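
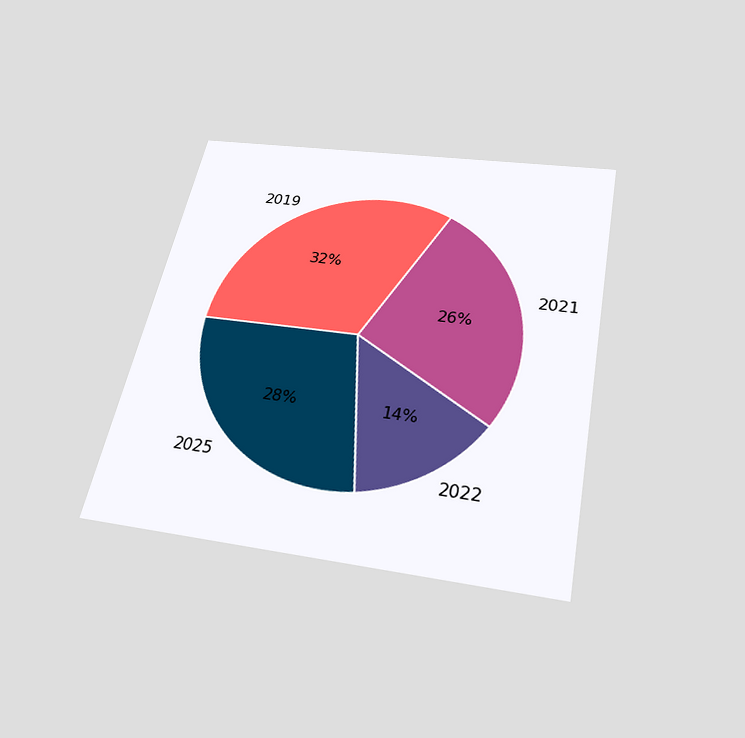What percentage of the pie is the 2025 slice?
28%

The chart is tilted about 12° clockwise and viewed slightly from below. The 2025 slice takes up 28% of the pie.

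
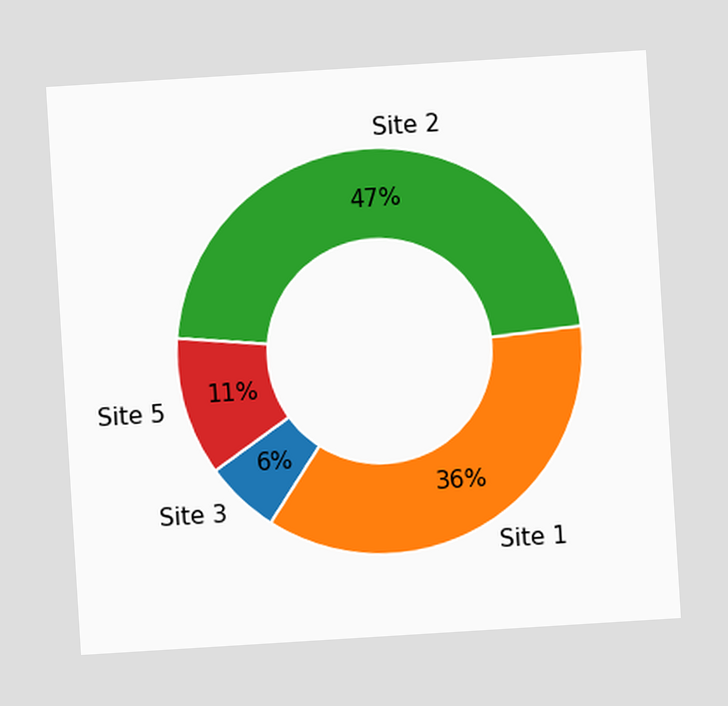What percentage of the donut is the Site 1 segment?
36%

The chart is tilted about 4° counter-clockwise. The Site 1 segment takes up 36% of the ring.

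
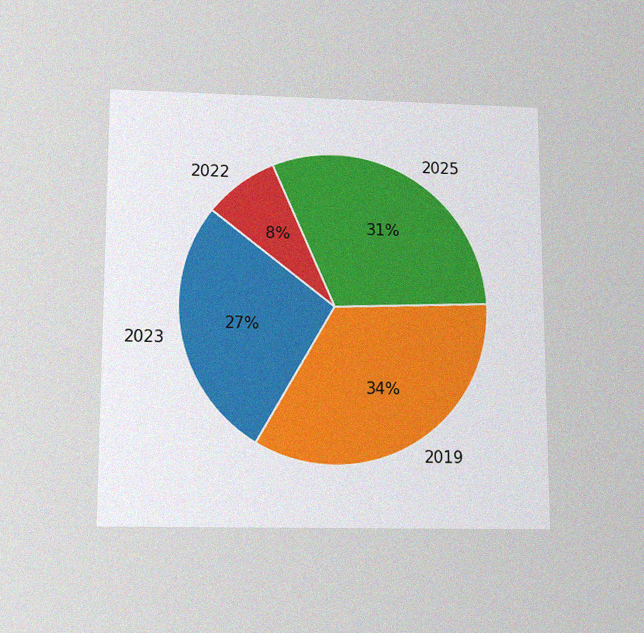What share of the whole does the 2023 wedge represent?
27%

The chart is viewed slightly from below, with some photo noise. The 2023 slice takes up 27% of the pie.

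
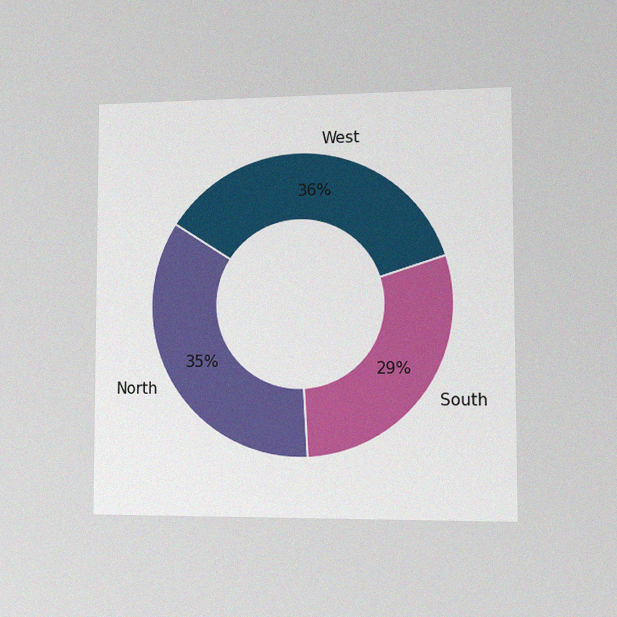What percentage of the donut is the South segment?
The chart is viewed slightly from the right, with some photo noise. The South segment takes up 29% of the ring.

29%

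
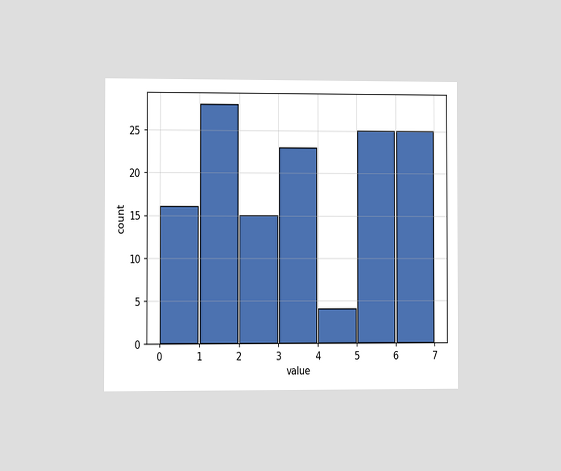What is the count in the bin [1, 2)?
The chart is viewed slightly from the left. The [1, 2) bin has height 28.

28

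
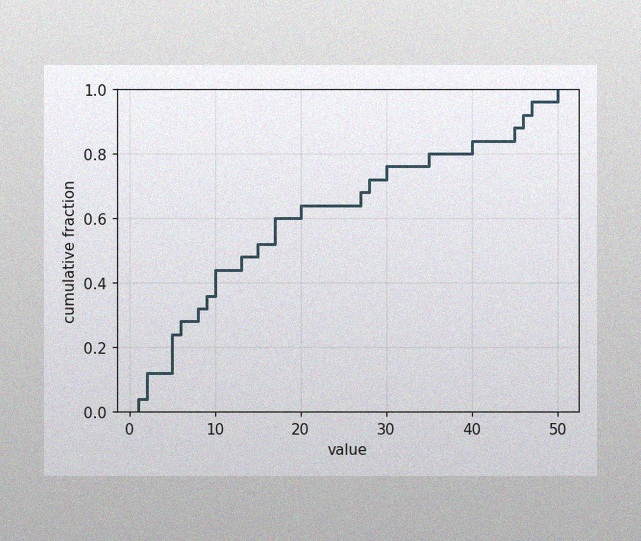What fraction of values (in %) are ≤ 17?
The image has some photo noise and uneven lighting. At x=17 the ECDF step is at 60%.

60%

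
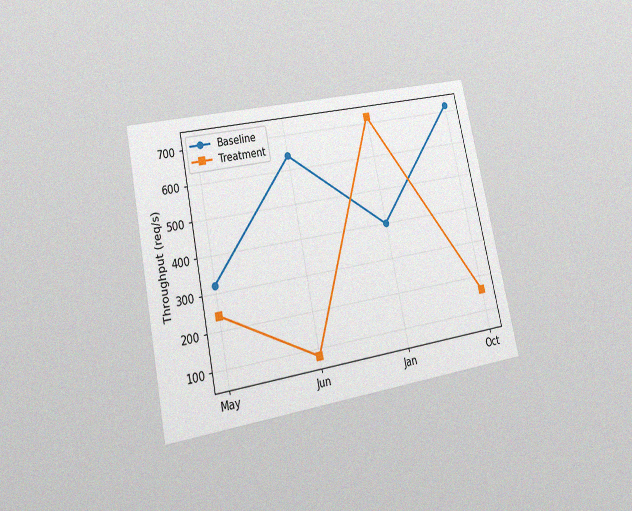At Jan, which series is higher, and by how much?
The chart is tilted about 12° counter-clockwise and viewed at a slight angle, with some photo noise. At Jan, Treatment sits above the other line by 320req/s.

Treatment, by 320req/s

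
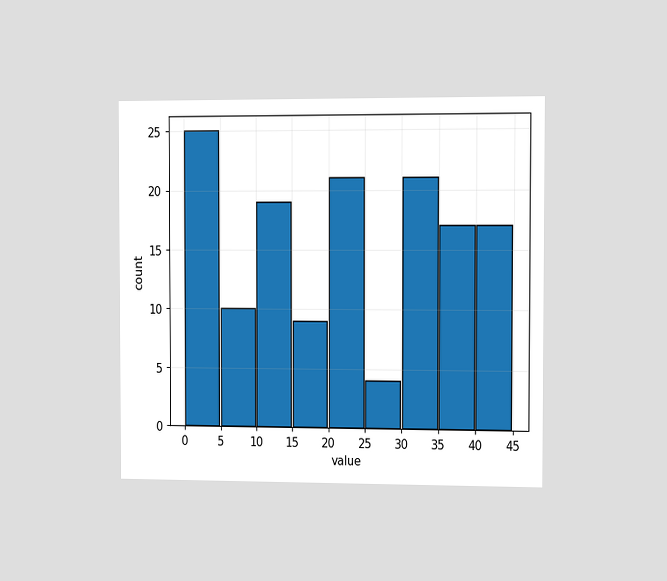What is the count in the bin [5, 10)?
The chart is viewed slightly from the right. The [5, 10) bin has height 10.

10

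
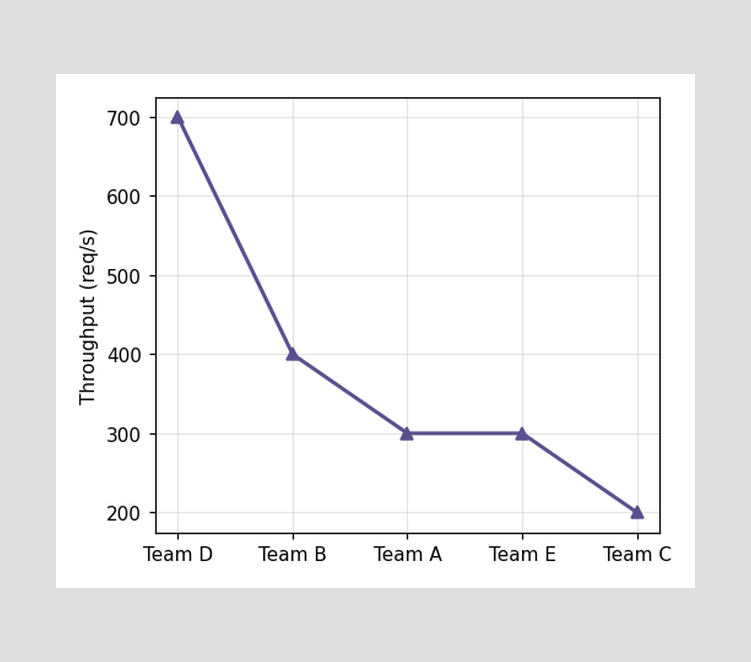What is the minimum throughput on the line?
200req/s

The lowest point is at Team C, and reading across to the y-axis gives 200req/s.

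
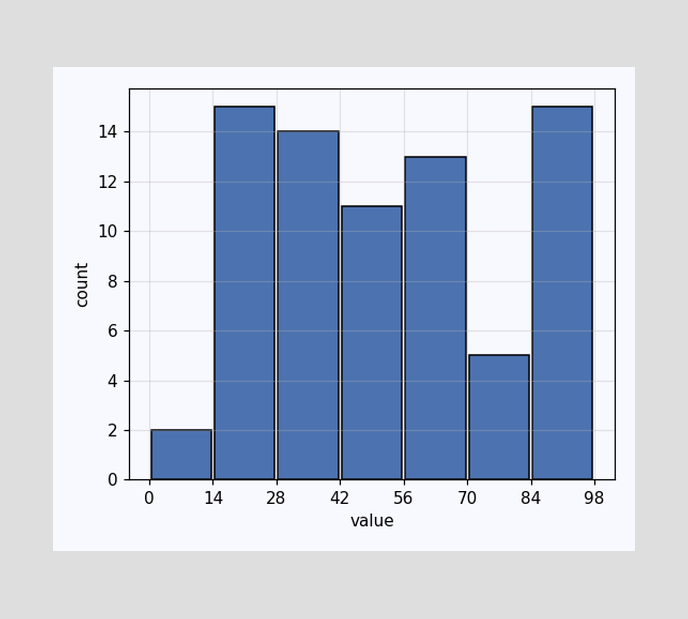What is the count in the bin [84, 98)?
The [84, 98) bin has height 15.

15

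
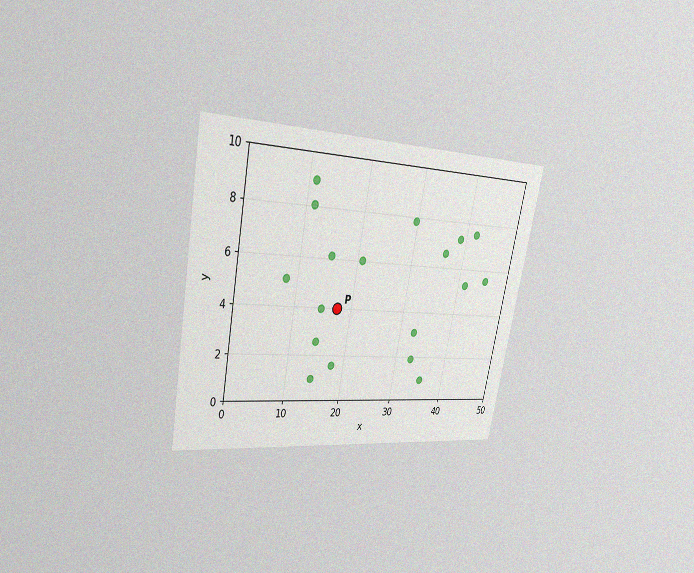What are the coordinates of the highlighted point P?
The chart is tilted about 11° clockwise and viewed at a slight angle, with some photo noise. Following the gridlines from P to each axis, P sits at (17.5, 4).

(17.5, 4)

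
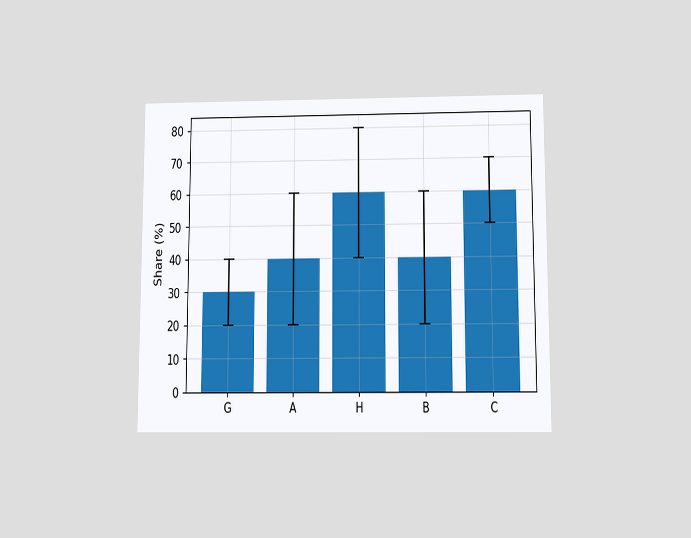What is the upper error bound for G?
40%

The chart is viewed slightly from below. The G bar's upper whisker reaches 40%.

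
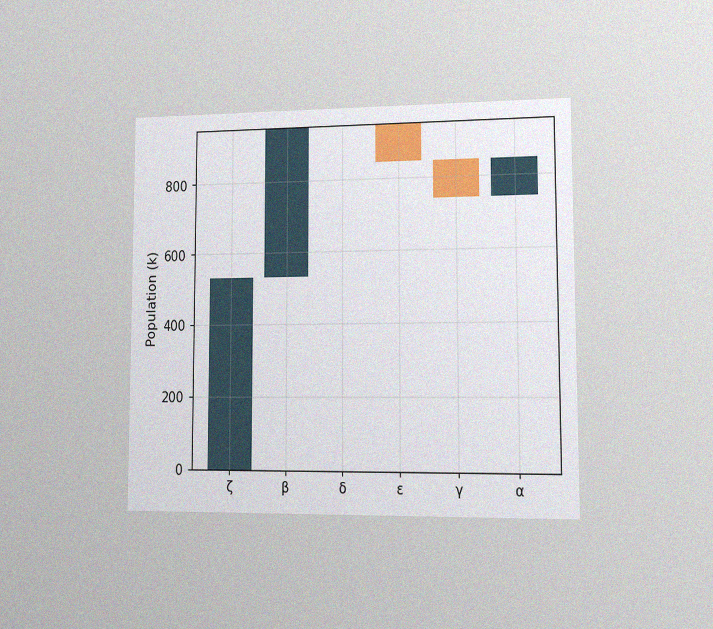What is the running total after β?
The chart is viewed slightly from the right, with some photo noise. After β the running total reaches 954k.

954k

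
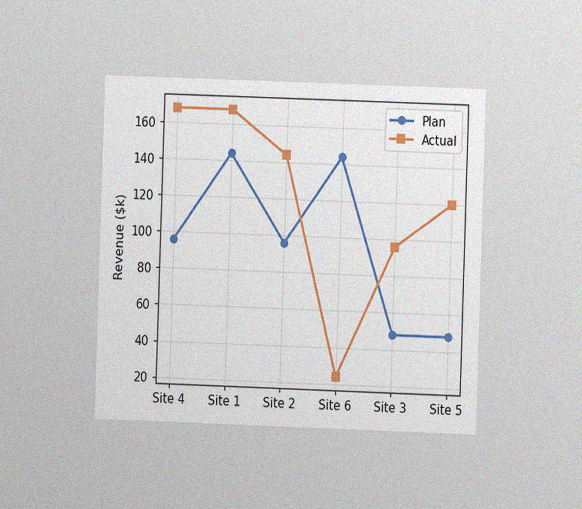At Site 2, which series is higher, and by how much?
Actual, by $48k

The chart is viewed at a slight angle, with some photo noise. At Site 2, Actual sits above the other line by $48k.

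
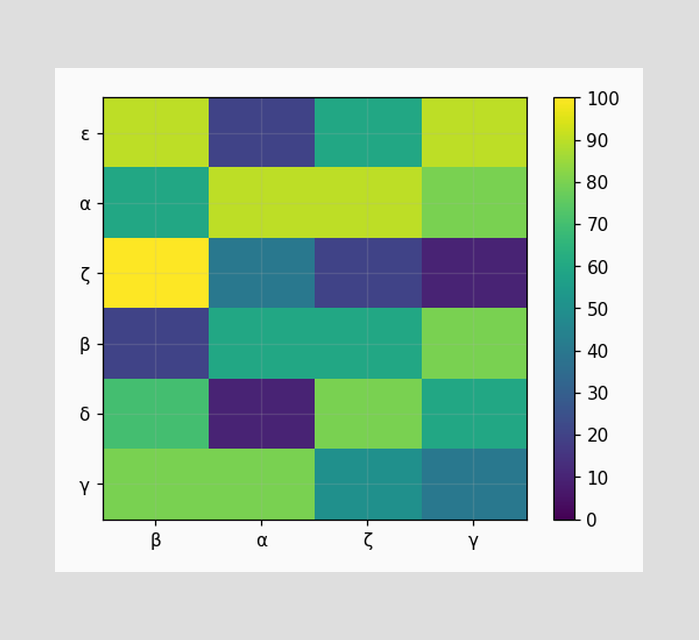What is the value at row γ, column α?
80

Matching cell (γ, α) against the colorbar gives 80.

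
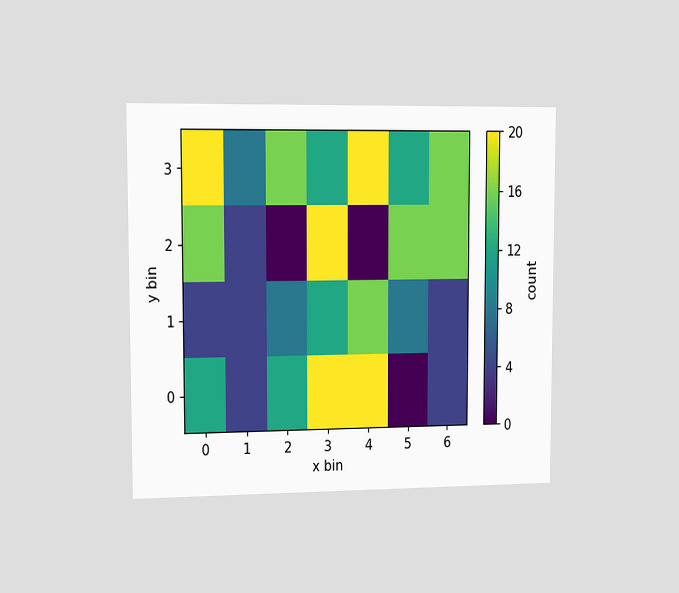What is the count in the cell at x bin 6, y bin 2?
The chart is viewed slightly from the left. Matching the cell (6, 2) against the colorbar gives 16.

16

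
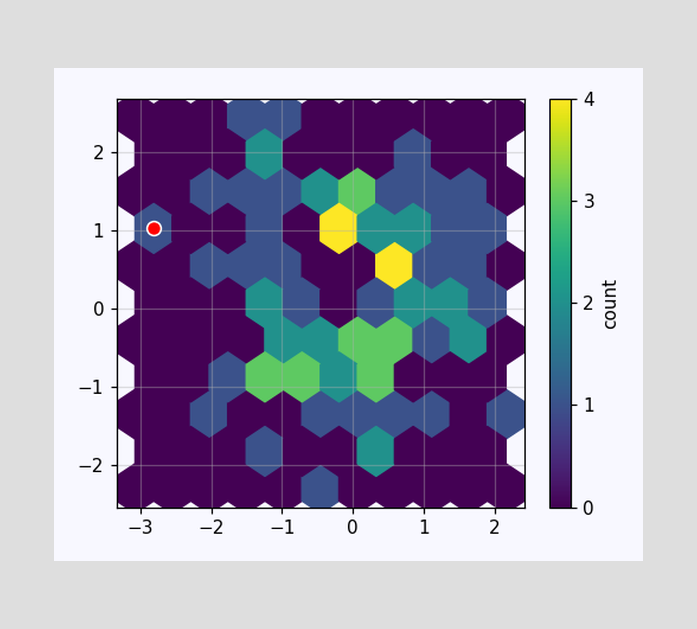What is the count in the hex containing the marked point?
1

The marked hex reads 1 on the colorbar.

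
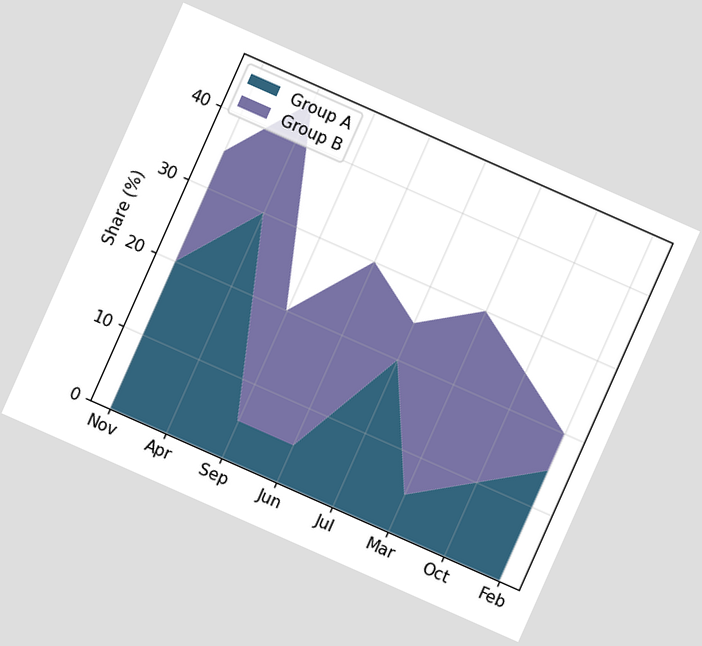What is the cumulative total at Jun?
The chart is tilted about 24° clockwise. The stacked total at Jun reaches 30%.

30%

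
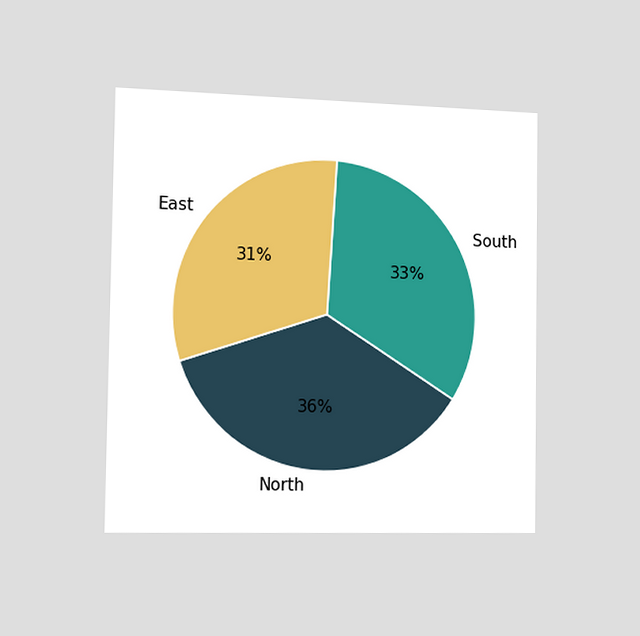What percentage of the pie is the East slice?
31%

The chart is viewed slightly from the left. The East slice takes up 31% of the pie.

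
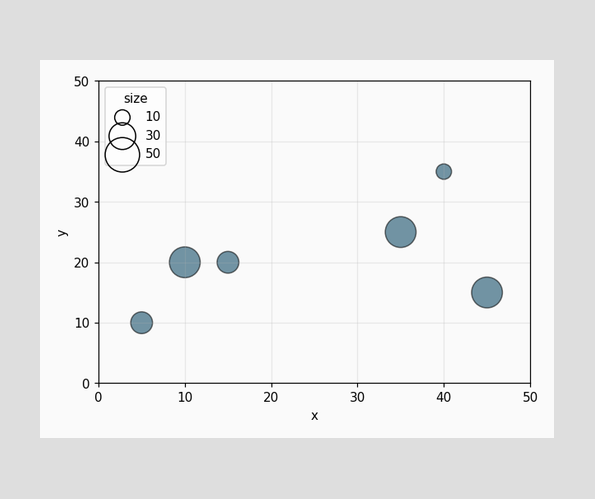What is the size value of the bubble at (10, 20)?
Matching the bubble at (10, 20) against the size legend gives 40.

40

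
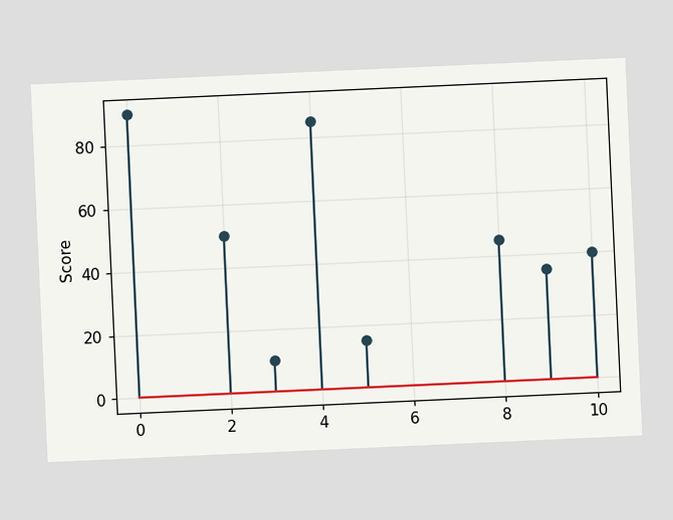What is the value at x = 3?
The chart is tilted about 3° counter-clockwise. The stem at x=3 reaches 10.

10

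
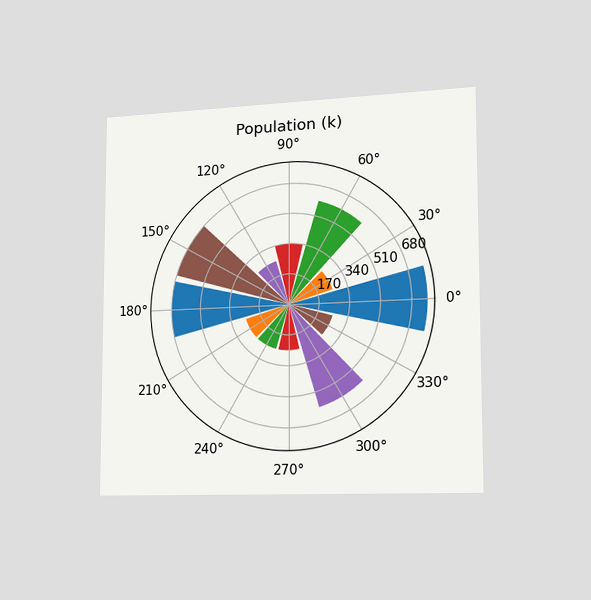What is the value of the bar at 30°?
The chart is viewed slightly from the right. The bar at 30° reaches 255k on the radial axis.

255k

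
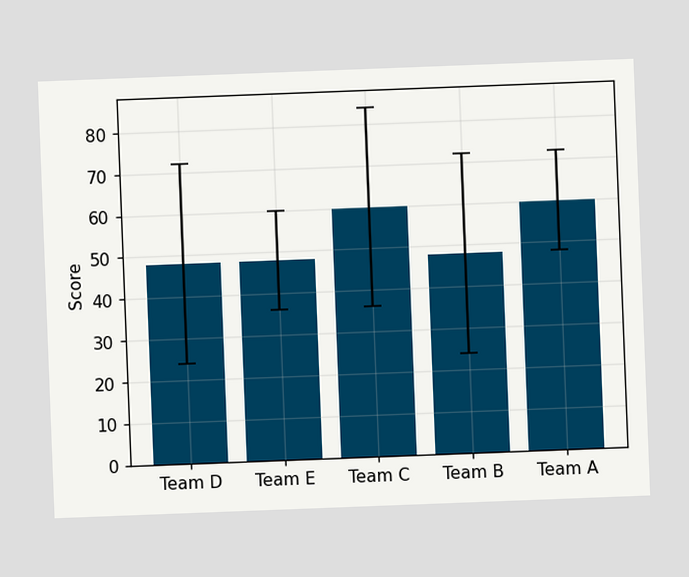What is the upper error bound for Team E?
60

The chart is tilted about 2° counter-clockwise. The Team E bar's upper whisker reaches 60.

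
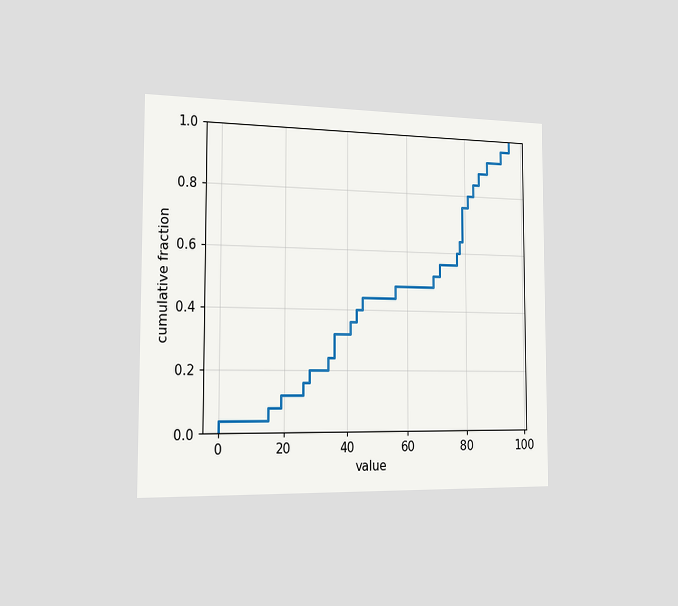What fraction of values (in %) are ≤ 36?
32%

The chart is viewed slightly from the left. At x=36 the ECDF step is at 32%.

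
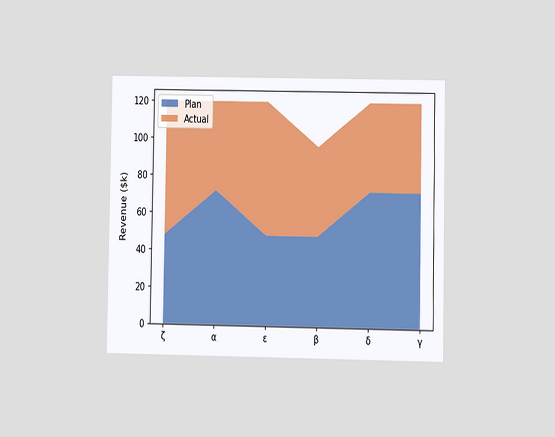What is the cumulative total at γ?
The chart is viewed at a slight angle. The stacked total at γ reaches $120k.

$120k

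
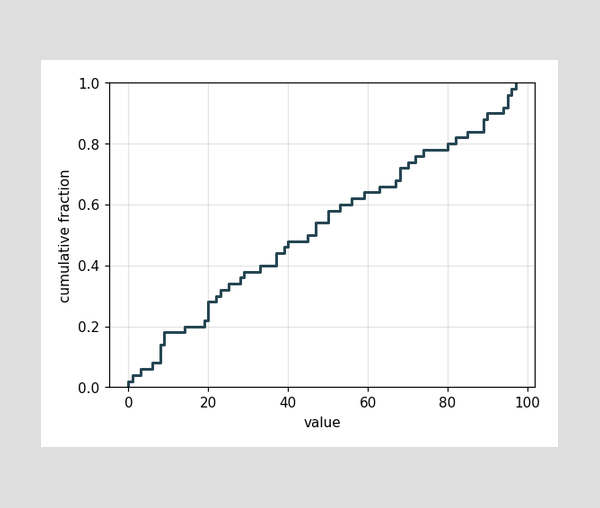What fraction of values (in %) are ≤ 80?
At x=80 the ECDF step is at 80%.

80%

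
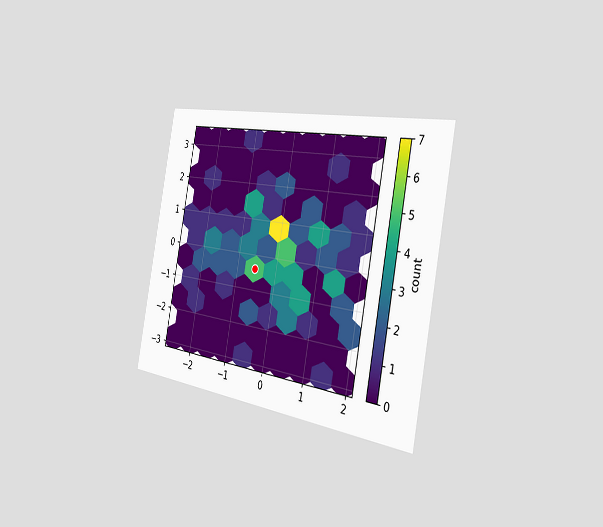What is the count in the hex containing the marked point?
5

The chart is tilted about 10° clockwise and viewed slightly from the right. The marked hex reads 5 on the colorbar.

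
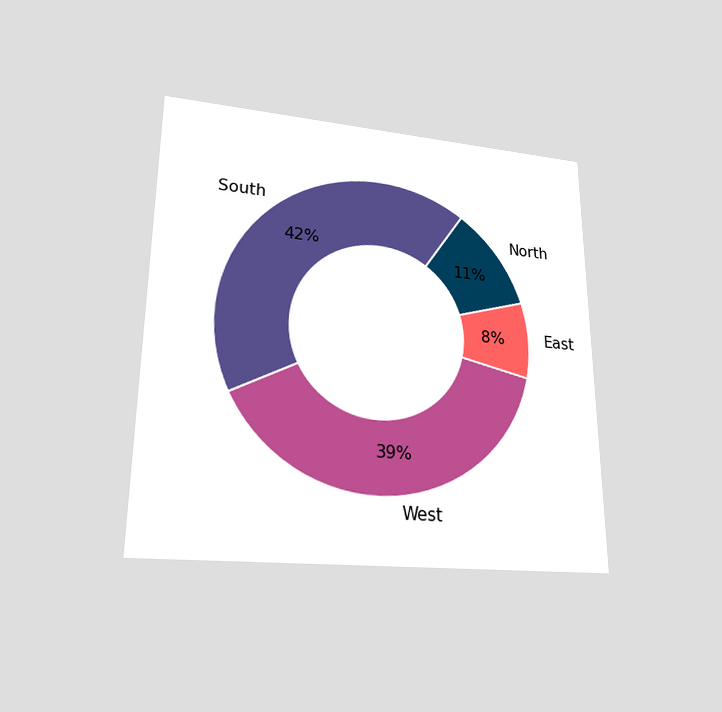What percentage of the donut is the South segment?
The chart is viewed slightly from below. The South segment takes up 42% of the ring.

42%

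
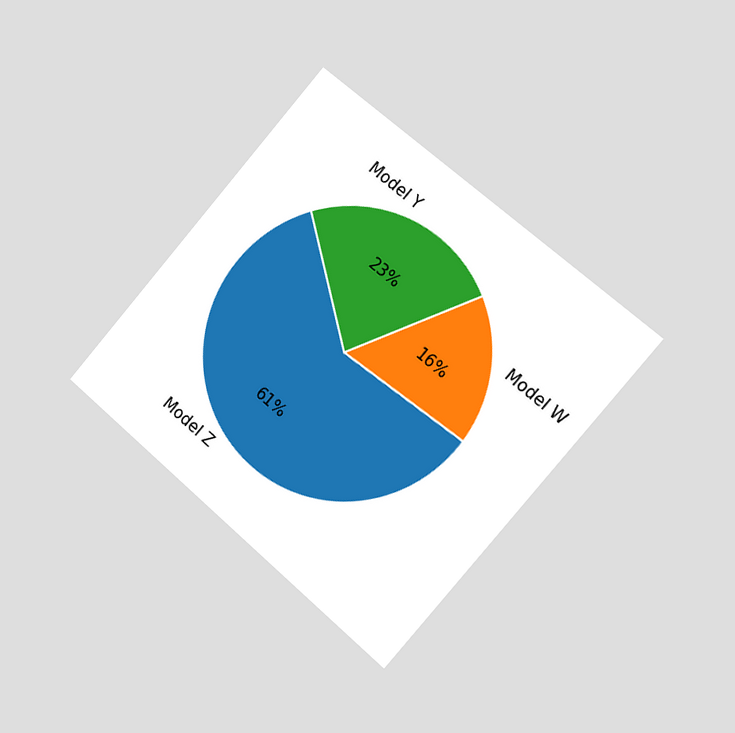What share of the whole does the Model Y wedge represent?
23%

The chart is tilted about 41° clockwise and viewed slightly from the right. The Model Y slice takes up 23% of the pie.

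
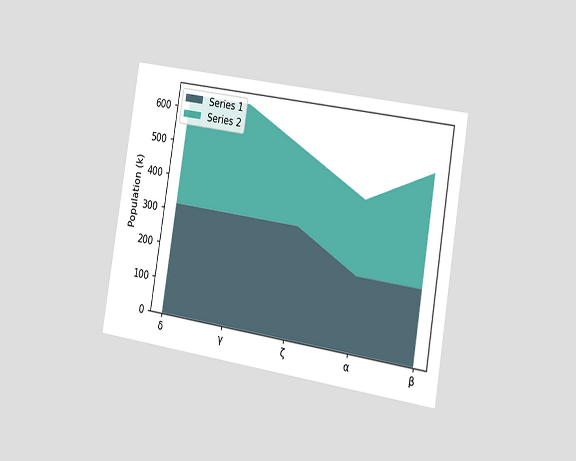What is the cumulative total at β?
530k

The chart is tilted about 9° clockwise and viewed slightly from the right. The stacked total at β reaches 530k.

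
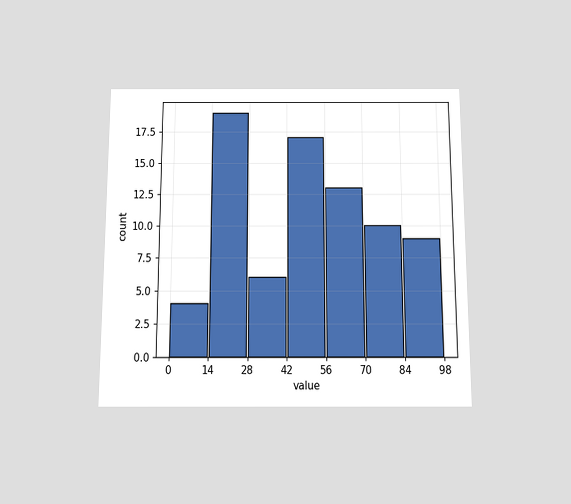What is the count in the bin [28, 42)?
The chart is viewed slightly from below. The [28, 42) bin has height 6.

6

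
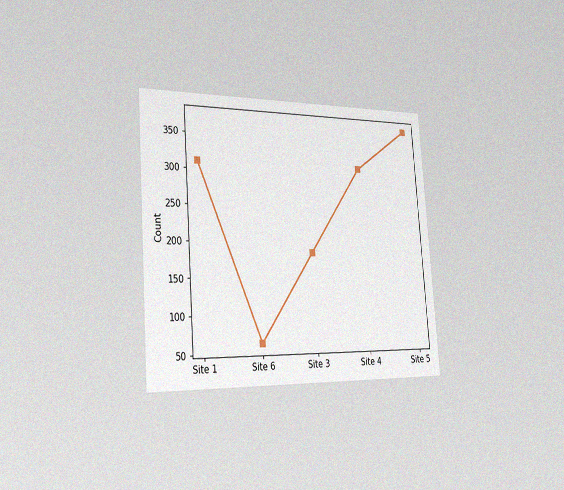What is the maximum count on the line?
The chart is tilted about 4° counter-clockwise and viewed slightly from the left, with some photo noise. The highest point is at Site 5, and reading across to the y-axis gives 372.

372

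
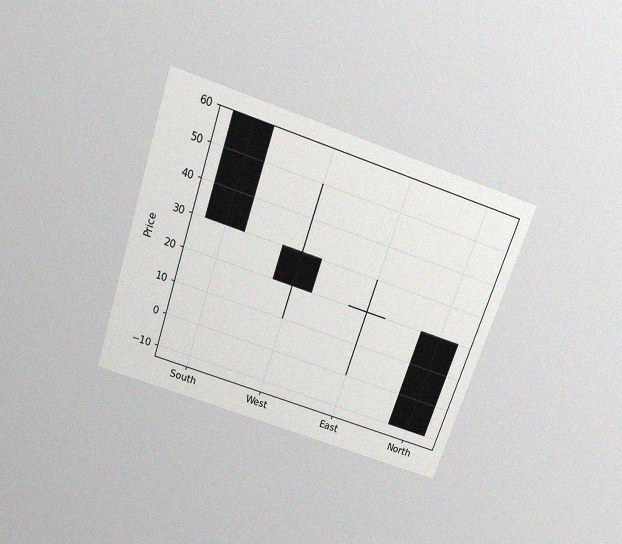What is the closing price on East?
20

The chart is tilted about 19° clockwise and viewed slightly from above, with some photo noise. The East candle closes at 20.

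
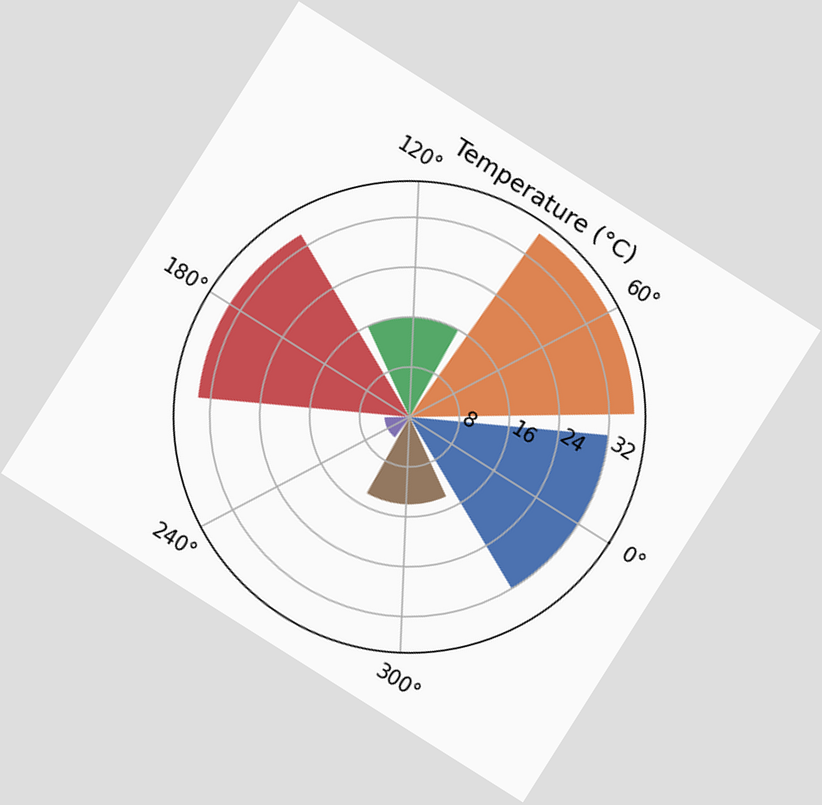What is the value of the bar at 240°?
The chart is tilted about 32° clockwise. The bar at 240° reaches 4°C on the radial axis.

4°C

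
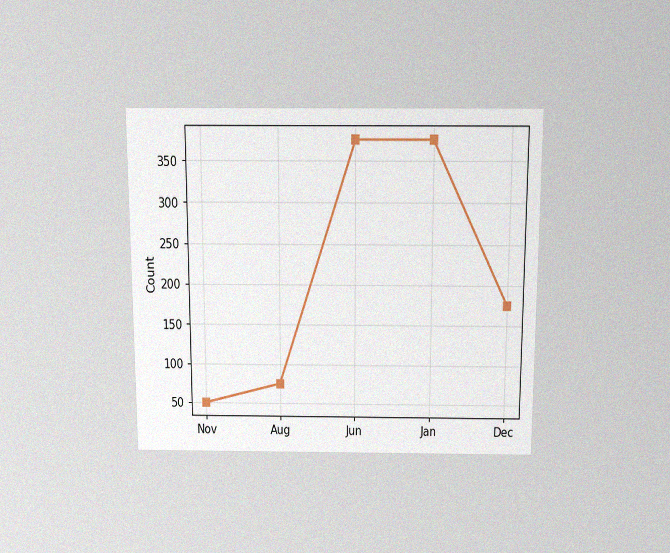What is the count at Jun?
375

The chart is viewed slightly from above, with some photo noise. At Jun, the line is at 375.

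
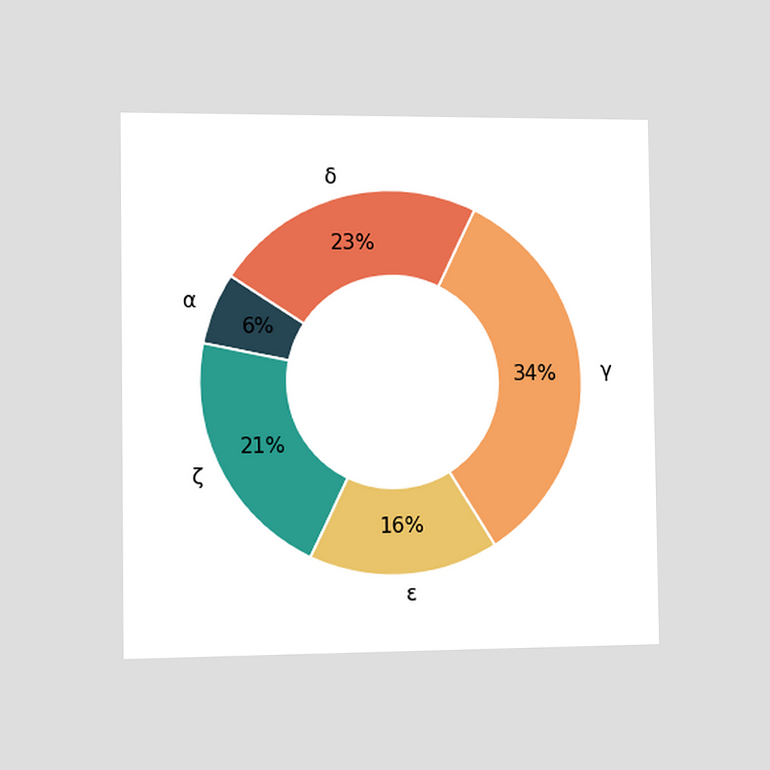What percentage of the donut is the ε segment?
16%

The chart is viewed slightly from the left. The ε segment takes up 16% of the ring.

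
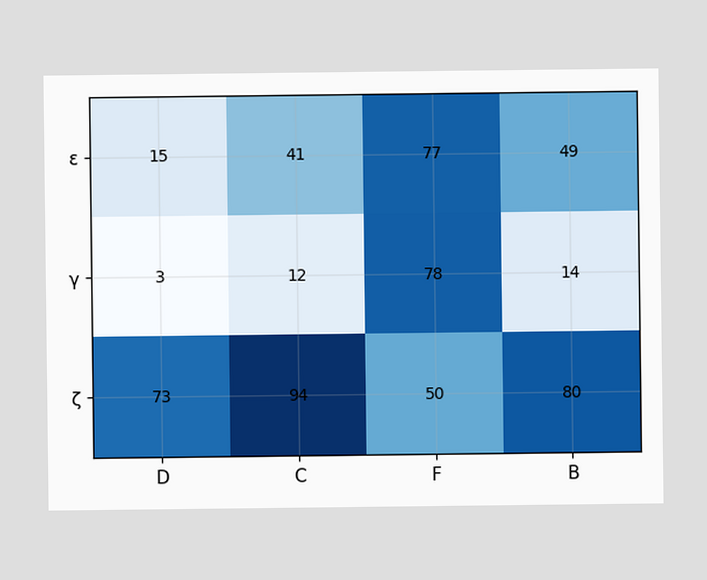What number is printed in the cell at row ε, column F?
77

The (ε, F) cell reads 77.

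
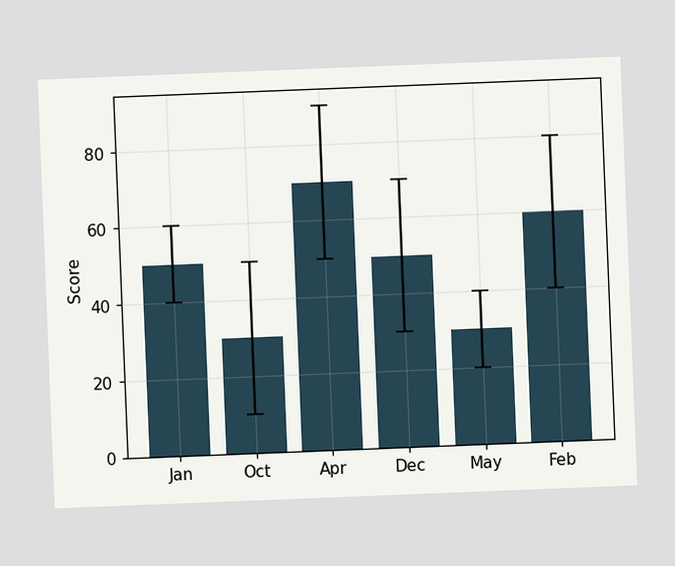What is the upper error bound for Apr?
90

The chart is tilted about 2° counter-clockwise. The Apr bar's upper whisker reaches 90.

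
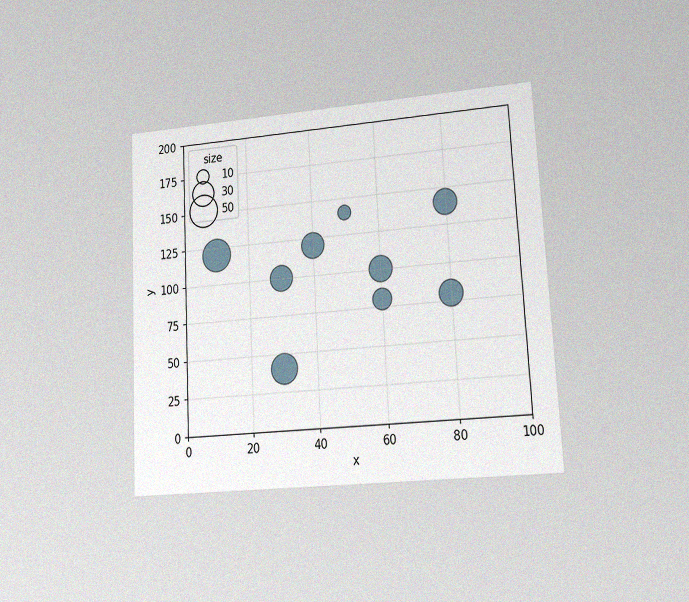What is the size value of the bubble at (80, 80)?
The chart is tilted about 3° counter-clockwise and viewed at a slight angle, with some photo noise. Matching the bubble at (80, 80) against the size legend gives 30.

30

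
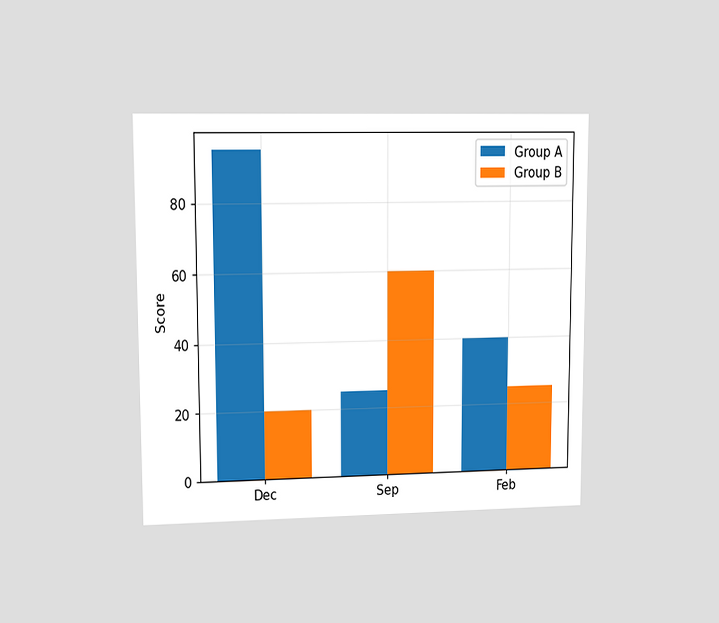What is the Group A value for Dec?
95

The chart is viewed at a slight angle. The Group A bar at Dec reaches 95 on the y-axis.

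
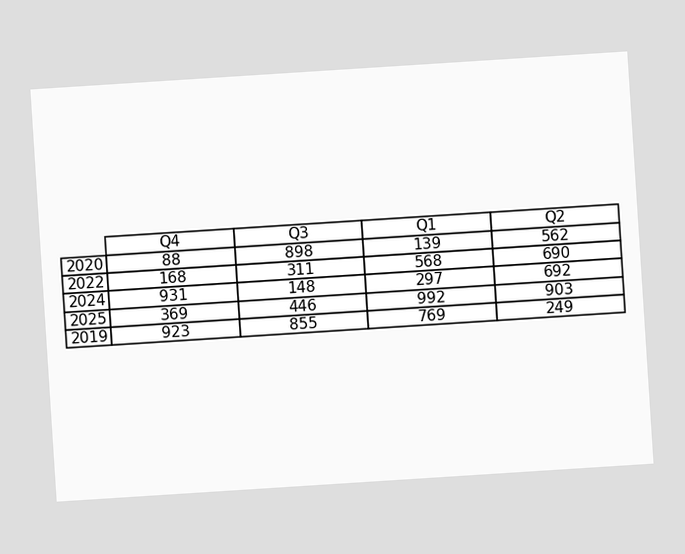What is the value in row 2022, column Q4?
168

The chart is tilted about 4° counter-clockwise. The (2022, Q4) cell reads 168.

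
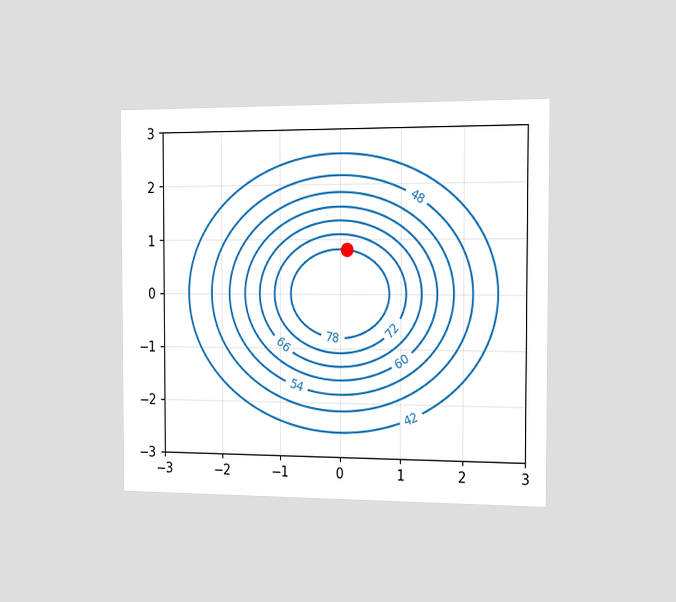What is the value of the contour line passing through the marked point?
78

The chart is viewed slightly from the right. The marked point sits on the contour labelled 78.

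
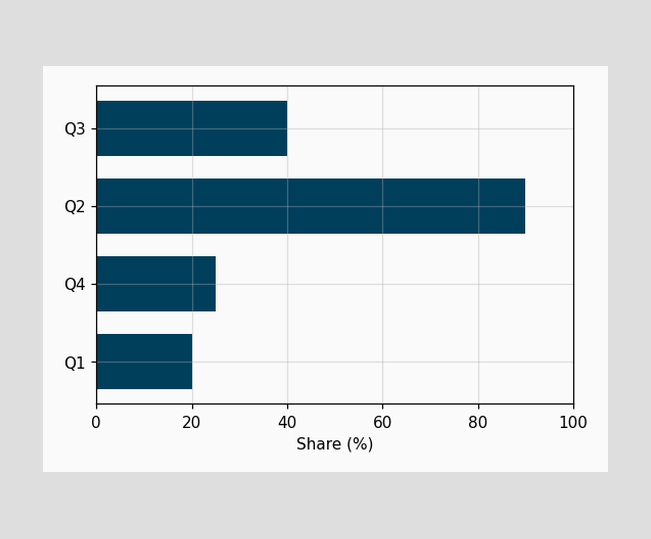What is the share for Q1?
20%

Reading along the chart's x-axis, the Q1 bar reaches 20%.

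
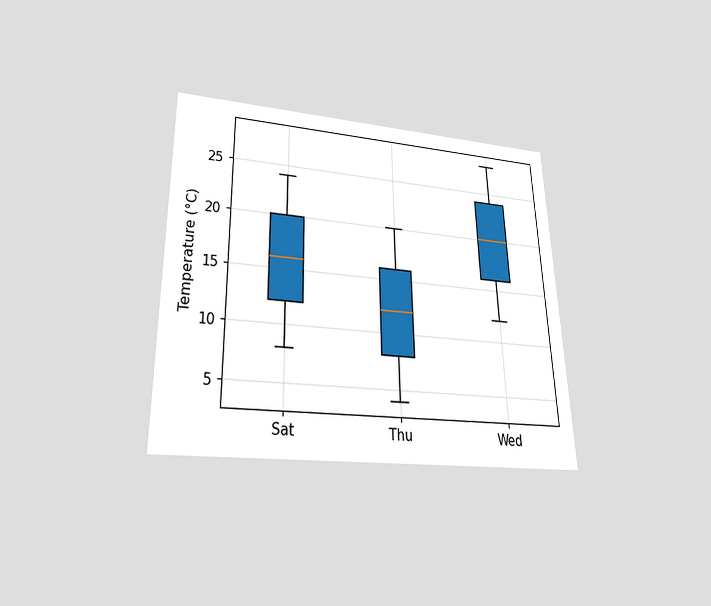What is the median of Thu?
12°C

The chart is viewed slightly from below. The median line in the Thu box sits at 12°C.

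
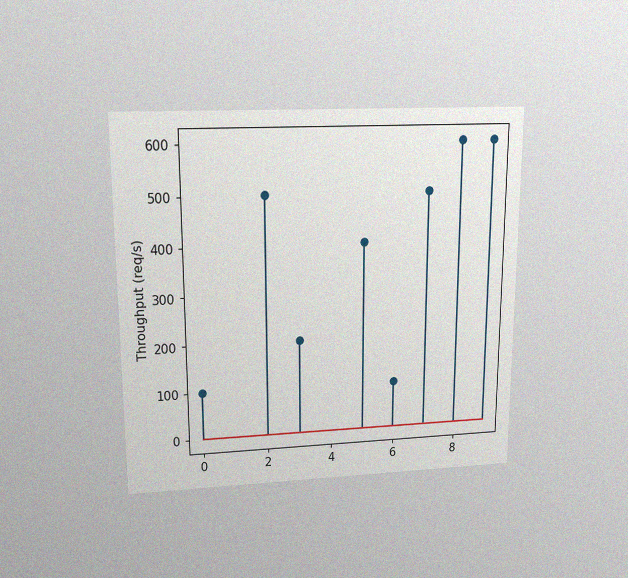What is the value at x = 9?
600req/s

The chart is viewed slightly from above, with some photo noise. The stem at x=9 reaches 600req/s.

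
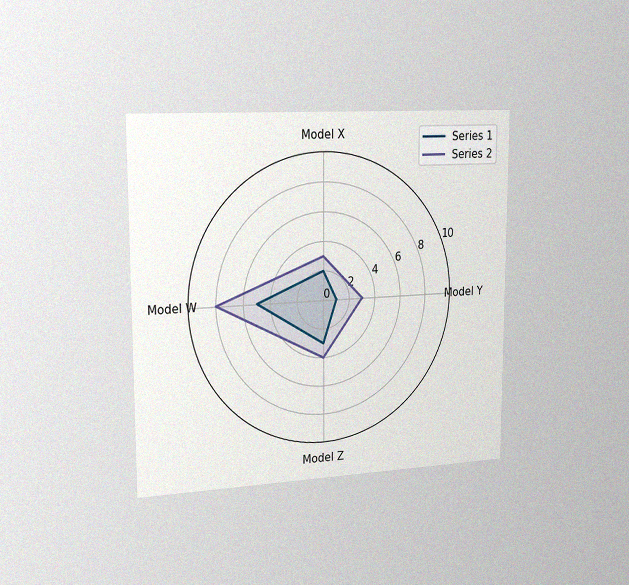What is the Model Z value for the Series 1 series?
3

The chart is viewed slightly from the left, with some photo noise. On the Model Z axis, Series 1 reaches 3.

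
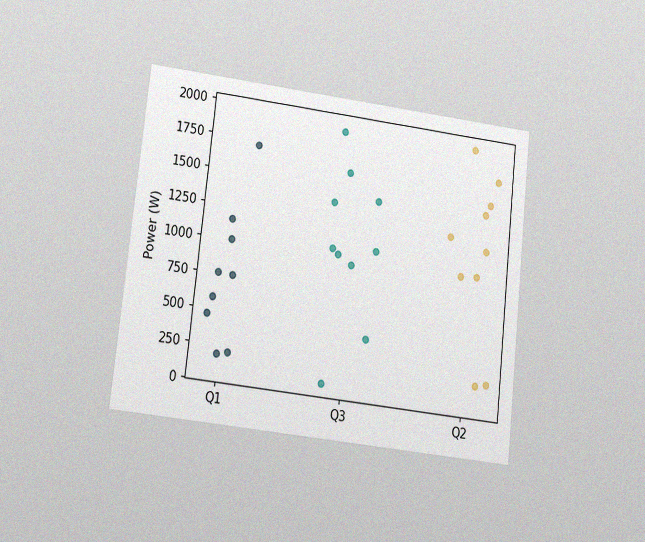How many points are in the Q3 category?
The chart is tilted about 6° clockwise and viewed at a slight angle, with some photo noise. Counting the markers in the Q3 column gives 10.

10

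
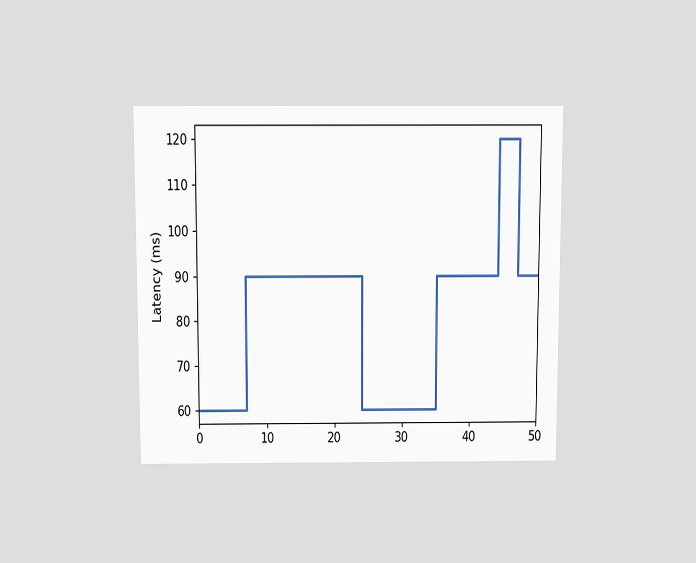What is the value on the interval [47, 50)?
The chart is viewed slightly from above. On [47, 50) the step sits at 90ms.

90ms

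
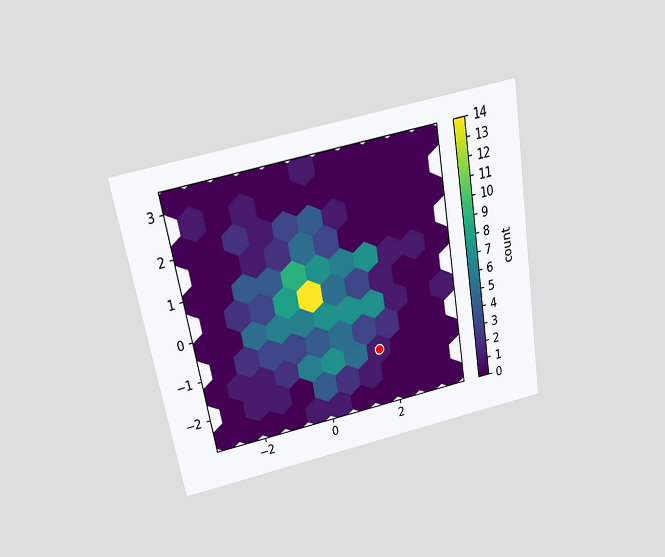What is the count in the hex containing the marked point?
The chart is tilted about 10° counter-clockwise and viewed slightly from above. The marked hex reads 1 on the colorbar.

1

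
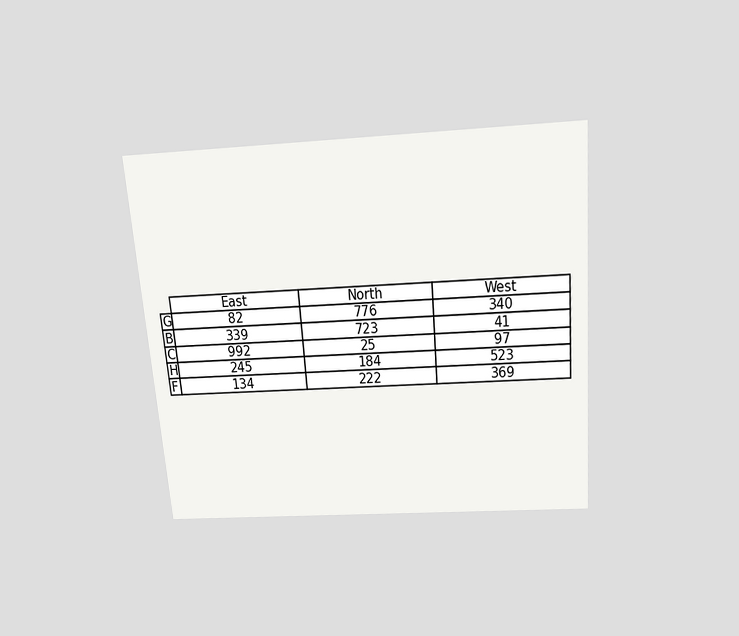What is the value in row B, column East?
The chart is tilted about 5° counter-clockwise and viewed slightly from above. The (B, East) cell reads 339.

339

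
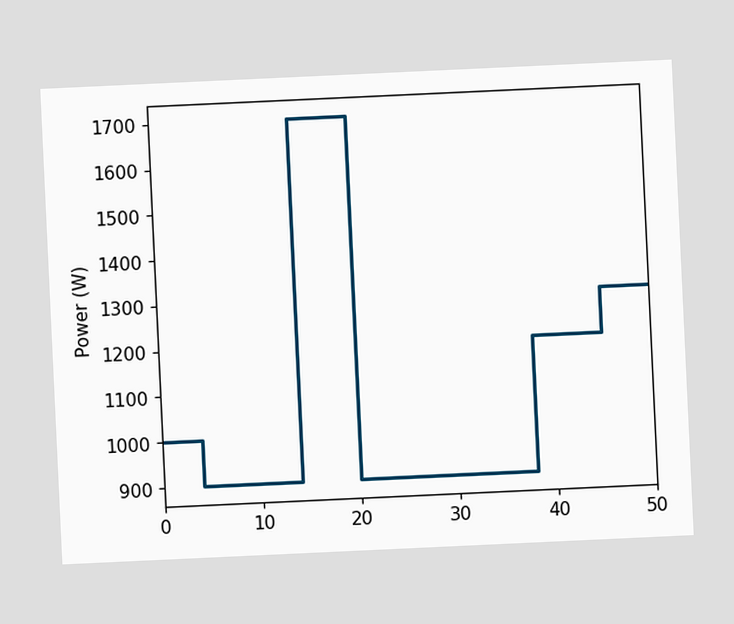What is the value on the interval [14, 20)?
1700W

The chart is tilted about 3° counter-clockwise. On [14, 20) the step sits at 1700W.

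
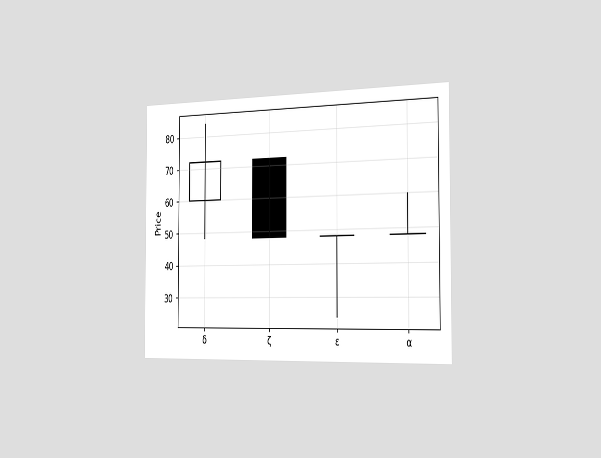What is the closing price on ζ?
48

The chart is viewed slightly from the right. The ζ candle closes at 48.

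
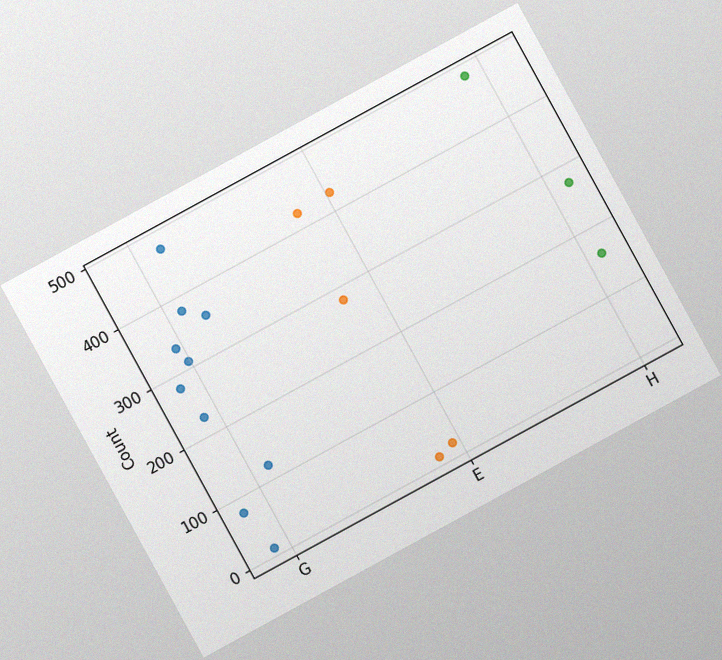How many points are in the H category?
The chart is tilted about 29° counter-clockwise, with some photo noise. Counting the markers in the H column gives 3.

3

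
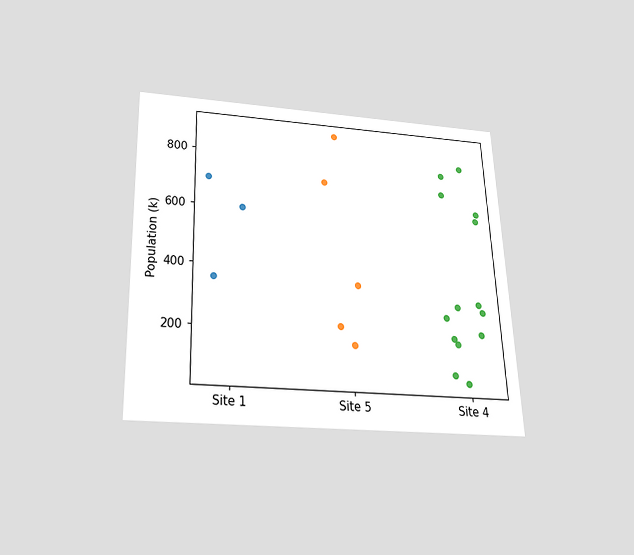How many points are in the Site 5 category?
The chart is tilted about 2° counter-clockwise and viewed slightly from below. Counting the markers in the Site 5 column gives 5.

5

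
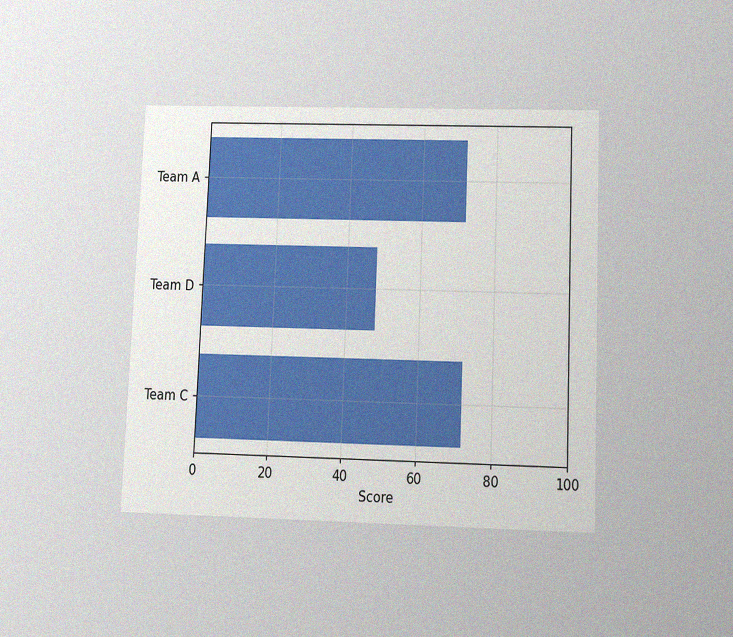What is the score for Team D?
The chart is tilted about 2° clockwise and viewed slightly from below, with some photo noise. Reading along the chart's x-axis, the Team D bar reaches 48.

48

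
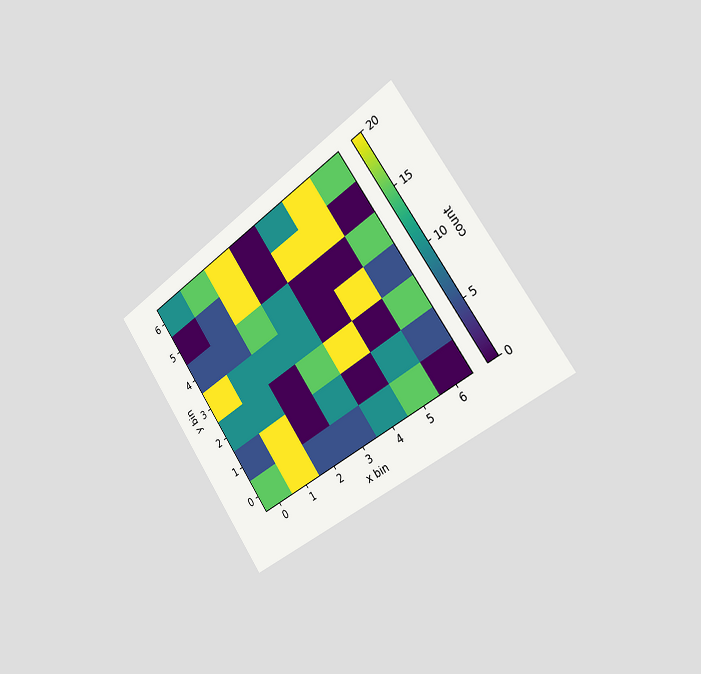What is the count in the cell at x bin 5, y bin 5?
The chart is tilted about 35° counter-clockwise and viewed slightly from the right. Matching the cell (5, 5) against the colorbar gives 20.

20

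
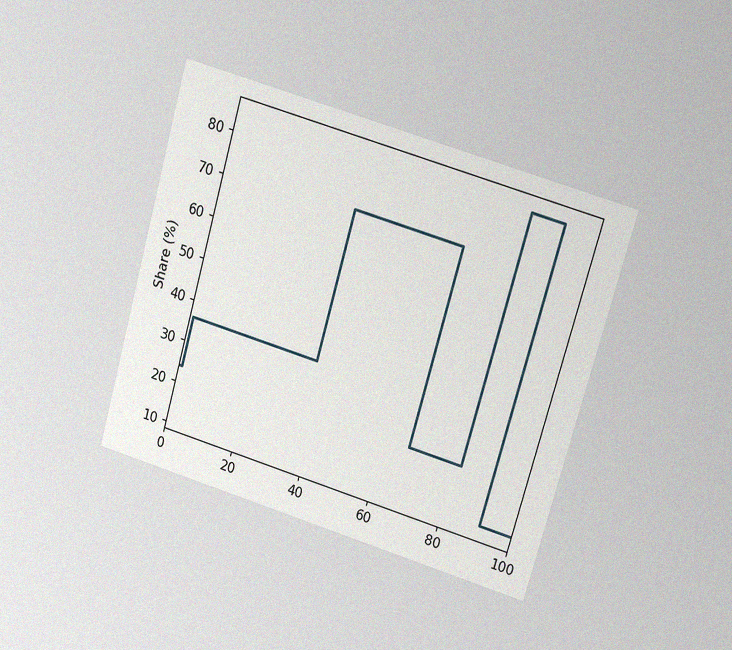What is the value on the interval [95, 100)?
The chart is tilted about 16° clockwise and viewed at a slight angle, with some photo noise. On [95, 100) the step sits at 12%.

12%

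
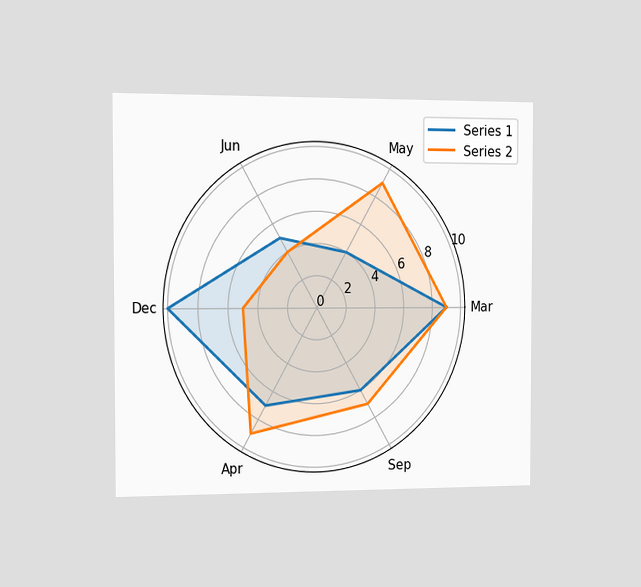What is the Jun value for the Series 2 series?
The chart is viewed slightly from the left. On the Jun axis, Series 2 reaches 4.

4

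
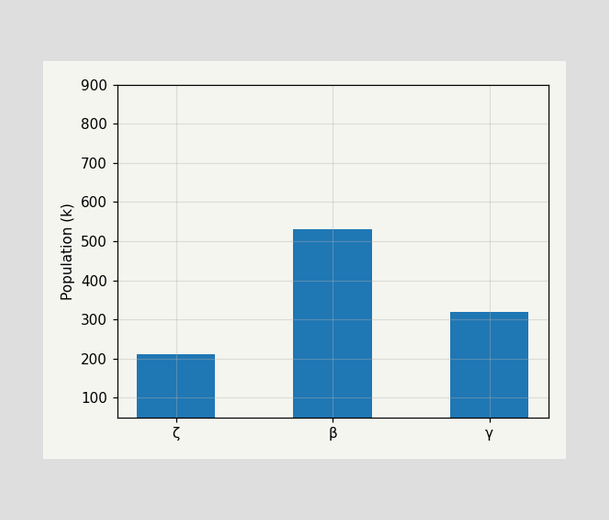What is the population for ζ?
Reading along the chart's y-axis, the ζ bar reaches 212k.

212k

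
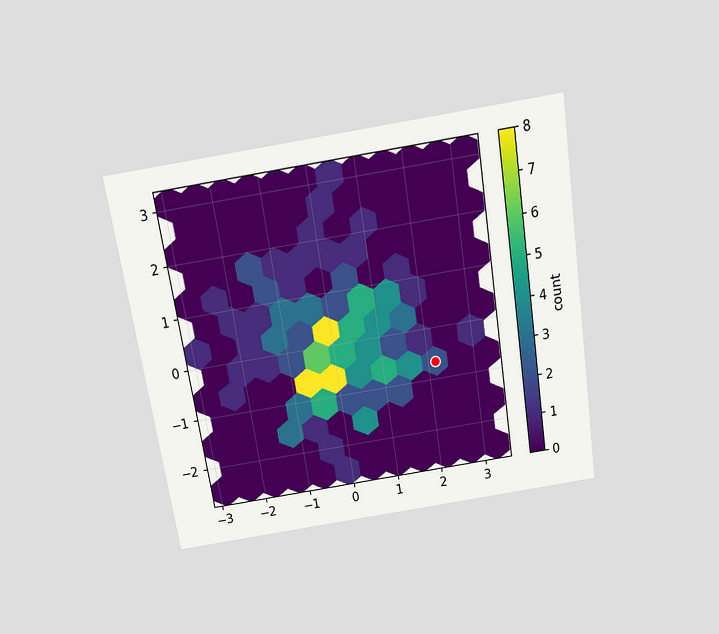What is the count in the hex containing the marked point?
2

The chart is tilted about 9° counter-clockwise and viewed slightly from above. The marked hex reads 2 on the colorbar.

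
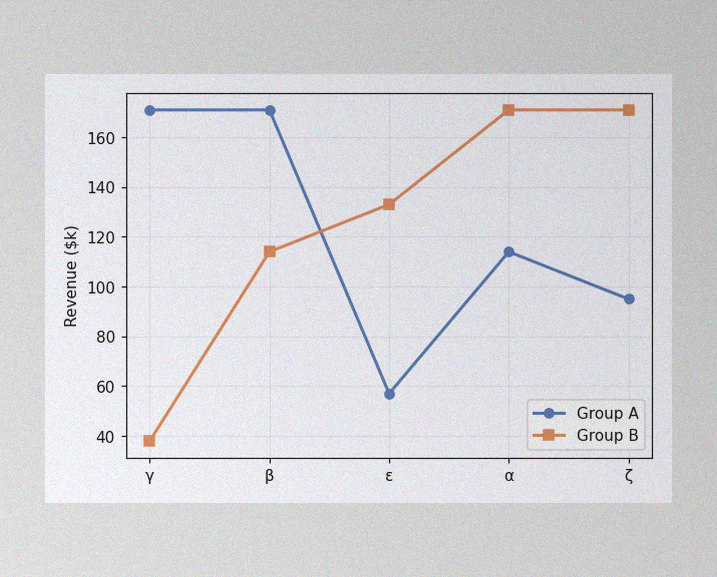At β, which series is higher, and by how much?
Group A, by $57k

The image has some photo noise and uneven lighting. At β, Group A sits above the other line by $57k.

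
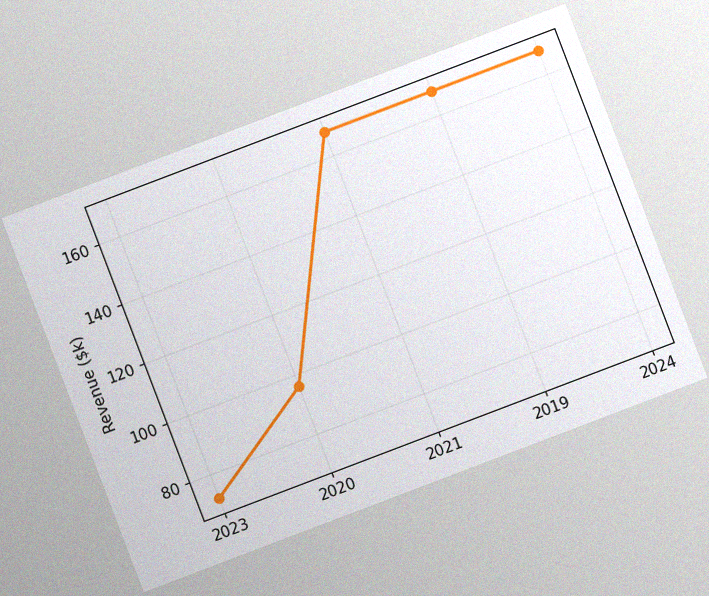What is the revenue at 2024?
The chart is tilted about 21° counter-clockwise, with some photo noise. At 2024, the line is at $168k.

$168k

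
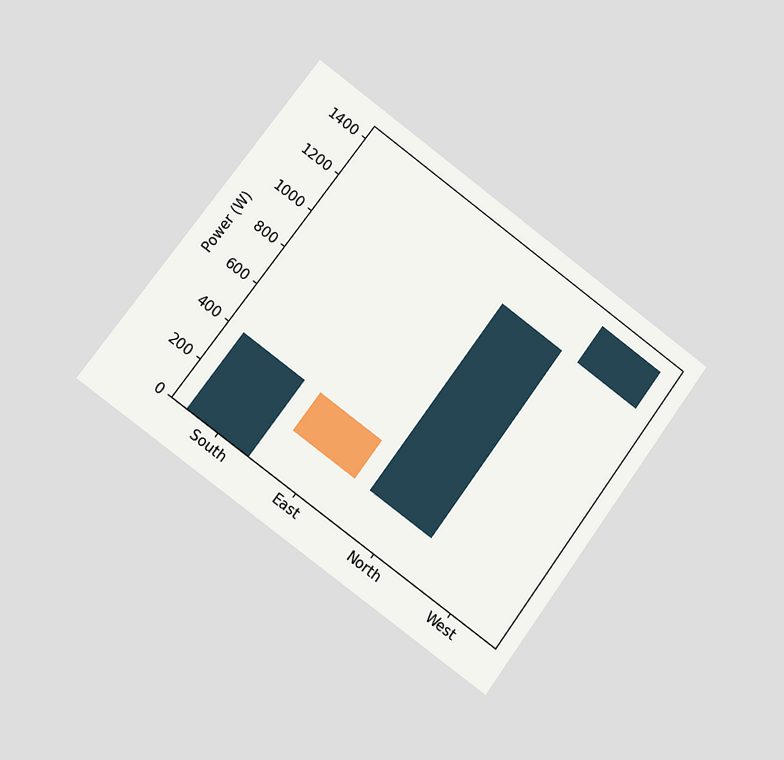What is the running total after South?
The chart is tilted about 36° clockwise and viewed slightly from the left. After South the running total reaches 400W.

400W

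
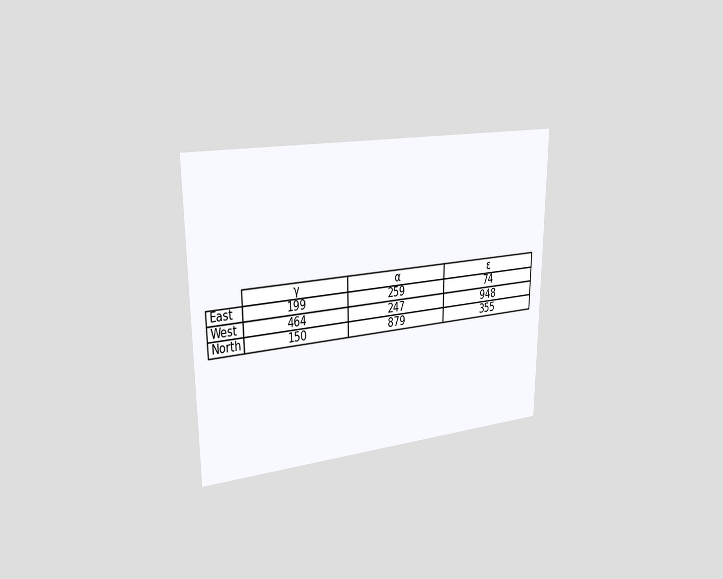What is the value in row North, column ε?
355

The chart is viewed slightly from the left. The (North, ε) cell reads 355.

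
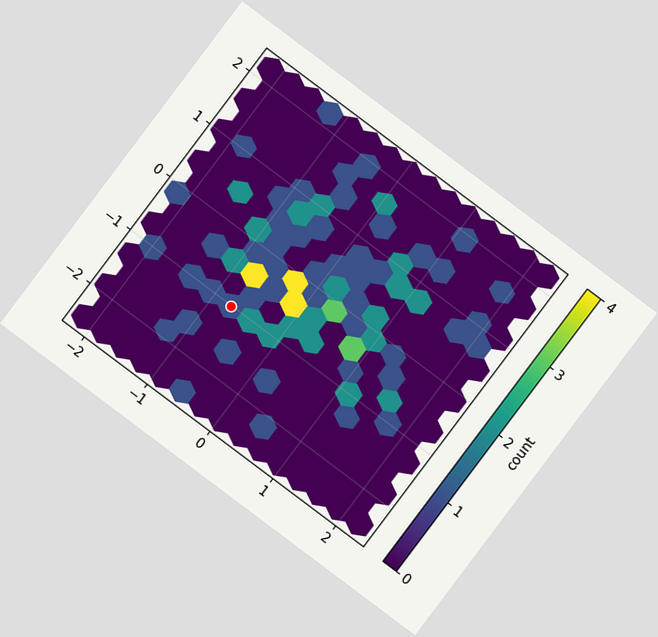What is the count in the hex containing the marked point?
1

The chart is tilted about 37° clockwise. The marked hex reads 1 on the colorbar.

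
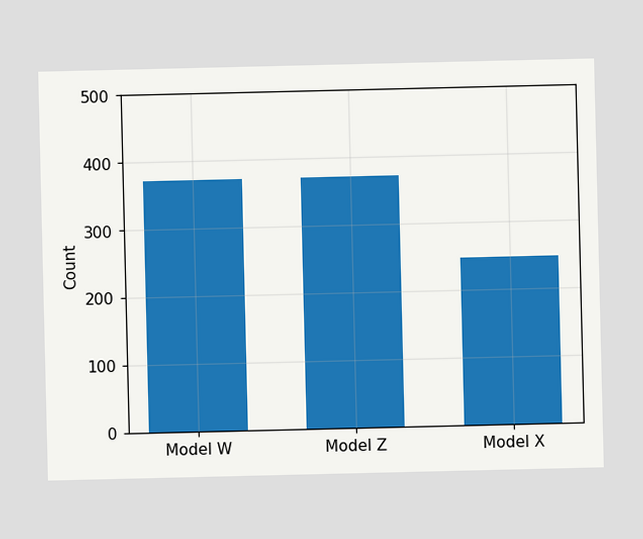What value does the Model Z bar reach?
Reading along the chart's y-axis, the Model Z bar reaches 372.

372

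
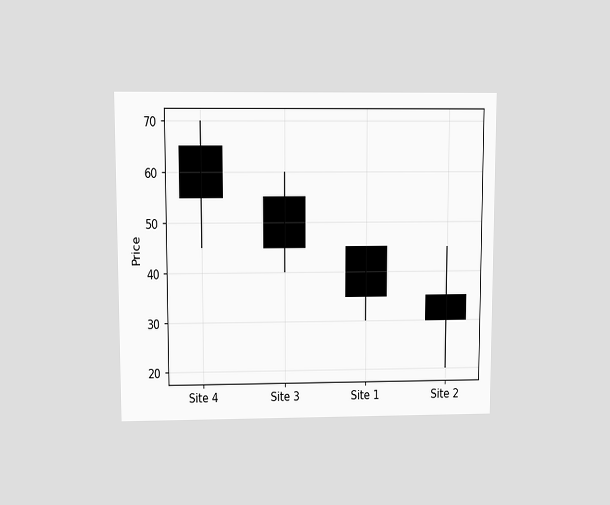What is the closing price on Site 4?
The chart is viewed slightly from above. The Site 4 candle closes at 55.

55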